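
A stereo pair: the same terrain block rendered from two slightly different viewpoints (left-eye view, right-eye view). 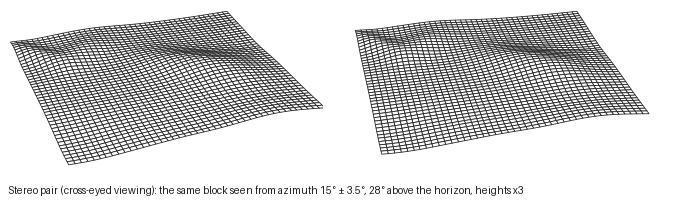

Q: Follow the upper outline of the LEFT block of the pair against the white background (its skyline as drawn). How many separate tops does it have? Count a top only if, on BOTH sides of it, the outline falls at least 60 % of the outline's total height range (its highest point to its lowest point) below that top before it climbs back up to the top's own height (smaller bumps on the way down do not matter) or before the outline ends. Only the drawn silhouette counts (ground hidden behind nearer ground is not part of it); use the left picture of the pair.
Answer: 0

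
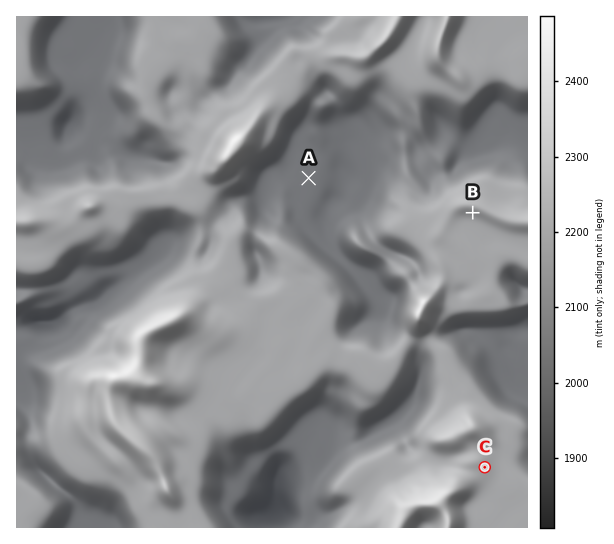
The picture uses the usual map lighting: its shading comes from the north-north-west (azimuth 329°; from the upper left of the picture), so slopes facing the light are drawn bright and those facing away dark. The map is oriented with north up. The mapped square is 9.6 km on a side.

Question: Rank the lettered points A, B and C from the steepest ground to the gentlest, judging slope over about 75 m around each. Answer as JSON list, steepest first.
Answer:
["B", "C", "A"]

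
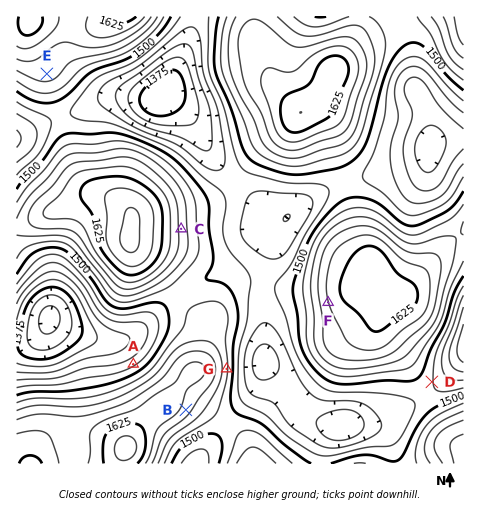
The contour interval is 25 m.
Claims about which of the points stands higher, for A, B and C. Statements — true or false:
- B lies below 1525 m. false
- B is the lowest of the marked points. false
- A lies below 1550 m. true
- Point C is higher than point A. true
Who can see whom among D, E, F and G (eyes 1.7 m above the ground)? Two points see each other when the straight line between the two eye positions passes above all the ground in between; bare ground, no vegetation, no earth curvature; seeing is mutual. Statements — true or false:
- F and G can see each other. true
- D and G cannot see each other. true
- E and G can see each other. false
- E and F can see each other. true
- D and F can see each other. false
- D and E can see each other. false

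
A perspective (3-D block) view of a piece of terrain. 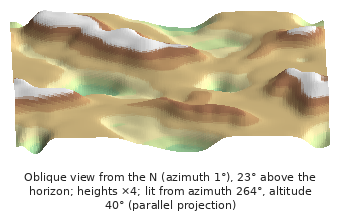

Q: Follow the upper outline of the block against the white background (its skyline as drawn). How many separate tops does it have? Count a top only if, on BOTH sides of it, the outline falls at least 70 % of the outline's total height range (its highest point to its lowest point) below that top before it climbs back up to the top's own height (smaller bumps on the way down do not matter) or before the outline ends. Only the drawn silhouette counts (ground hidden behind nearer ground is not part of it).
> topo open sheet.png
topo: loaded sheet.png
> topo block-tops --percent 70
0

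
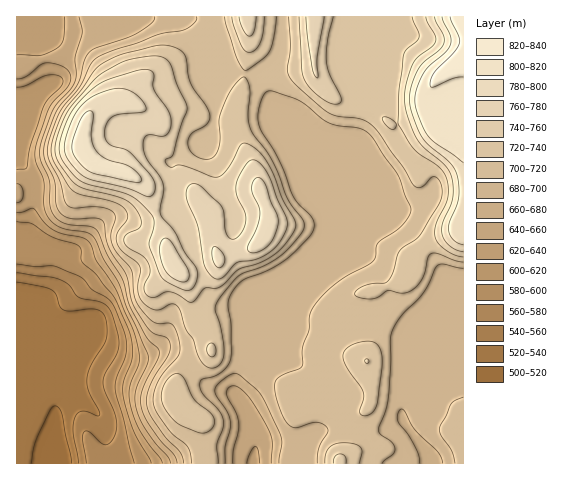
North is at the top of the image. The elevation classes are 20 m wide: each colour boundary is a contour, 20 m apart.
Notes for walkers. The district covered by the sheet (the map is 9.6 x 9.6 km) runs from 505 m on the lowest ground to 835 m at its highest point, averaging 695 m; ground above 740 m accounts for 20.2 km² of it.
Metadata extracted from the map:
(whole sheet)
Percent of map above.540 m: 94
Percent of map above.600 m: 88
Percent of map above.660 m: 80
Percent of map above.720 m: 37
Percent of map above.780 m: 7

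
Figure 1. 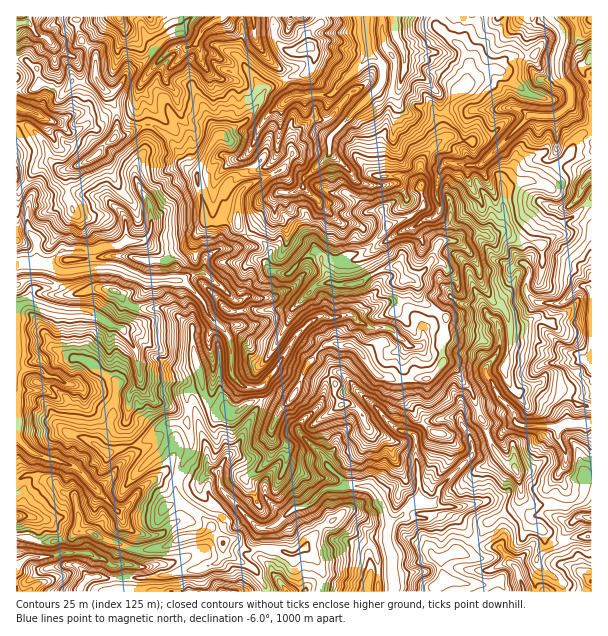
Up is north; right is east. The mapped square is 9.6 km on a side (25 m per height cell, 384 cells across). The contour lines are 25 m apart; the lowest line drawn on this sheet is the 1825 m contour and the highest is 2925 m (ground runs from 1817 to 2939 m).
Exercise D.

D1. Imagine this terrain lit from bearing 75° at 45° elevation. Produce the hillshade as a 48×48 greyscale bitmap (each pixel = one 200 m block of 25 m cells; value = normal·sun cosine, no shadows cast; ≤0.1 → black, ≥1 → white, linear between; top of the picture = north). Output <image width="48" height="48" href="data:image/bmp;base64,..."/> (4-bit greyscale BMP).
<image width="48" height="48" href="data:image/bmp;base64,Qk32BAAAAAAAAHYAAAAoAAAAMAAAADAAAAABAAQAAAAAAIAEAAATCwAAEwsAABAAAAAAAAAAAAAAABEREQAiIiIAMzMzAERERABVVVUAZmZmAHd3dwCIiIgAmZmZAKqqqgC7u7sAzMzMAN3d3QDu7u4A////AKdUSbu6qph4lkSdh4vdyrpEeru73YaL3VaHR7y6mJmKh3jLeJve27plWLzK3Fa93GdljMp2aImZmrzIiazu28lEaru82FnLqVV5hzJYmaqpi8y6qr3u3Mg0mqvMl3irmIiWVWvcmHiqq+64iL3czcZIqqurhom7mKqWWc7HWKmZvu/JVXq8zdl5mZiKl4vduXd2bN20R6qrzuV8x1Wd79qZmYeJiKzLzIh2nup3RpvM3mPKrJV53qi7mHiHV7y7qYh4ztNZhpvM2Bmnqry6u3arhleHV73KmZms3FRXqYrNtEuYvN7Id0XMeGWGR93ZeMvMkheGmpm9pmeJzv5iVkjqSJZFa+3sZ9x0Mjm6iam8qWRX3/oyRnvYNptCne3saVIkV6u5mam7mXIq/6RSN77mF903u+7ZjCI2q7u5eJm5eYQd6ydzK/+ATPot/Ny6qxJqu6rKd4moebgZp1V2nuQWzbNf/Em7mTSKuonLmWV4irtieKdb/iFoi6W/4VzKiVaKuWfNljWJvckwK8qe0QN1e6fvQs3LzUjLhUfOtEVr7sZgB9vMIDeHu637Gt3d3YlkVovOk0R9/iCaALy0A7uqu8/1Xe3O3WU1iszNdVOO/RCpQHtyO8uqnO7Ya93t3ENZq9zLZjKu7CFMoQV5zM24fO7Lqd3bvUWbqs24ZDO/6SInqgOLu7loi+7umu263li8q7p2ZDTf0TMhibVplWWKnP/9e+zN7pq5mXRXh3ndA4VjOXdWNFipvf/onu3L7pl3iHatuJrFS4RCA4ZFZ3eK7t3K3uq8zcqZmJrN2qtVogEkQzaJqnaM7L697rfN7avLqau6eJdWABIkmmaqmZit2u6+7andzKqpq6l1eYVUE1WKd4m7qHncvvvv3Hjdy7qamZmJl2NXhCR7lHy5u4bMnc39y4rcu9tmVpm6dUElVDi7hZy4eLuYau/s3LvN3bhDSKvImDEDhp3bd6vIU23rZ73c3czM3IZFfN7HyTEEqM7rectSRqzM567Lzdzbu7hFrdx61zEFqM7siccUd3y76r7KvdystshGrLidozEYqL3cuzF8uWZM+865nLmt3GZWmZnMZEJKuqrKrIaac4hc/byoi7vN3kZmearbdDR73Km53NuEGKp6/syUe8y8y1aaZJy7lUd5zNiLje5Qi7po25m8R7y6q2iqdmm8pmmGi+2Jnv5jirp3m7vNxau5m5y5h3atuaqGfO23jfymeKqHetzN3ZqYidyEV3fNuqmIq77aeszdh5qGe9zM3tqoZFMVh2fduaqKqqvNqLu8yIhlm7zN2mesUEZnmEjuubmLuanMy6uIzIdmmIq7qIzuYEe5iIze2pe9uHi9p4vZnLiHZYq7q+7ZEFrYdq6t7ae8Vovch73Mq5mVZ4q7vdzVFb3aYp7K3dqpNq3FWb3d2mqmd3m7vM3VJKzTBc7am8ukSd1yic7+2YyFVXvMu73qRcpBO93ZiZrLaMw2qL7u2KtUWKvMzLzaeZUSbe6mmorNtpoo2Ive2KpUarvM3cy2jQ=="/>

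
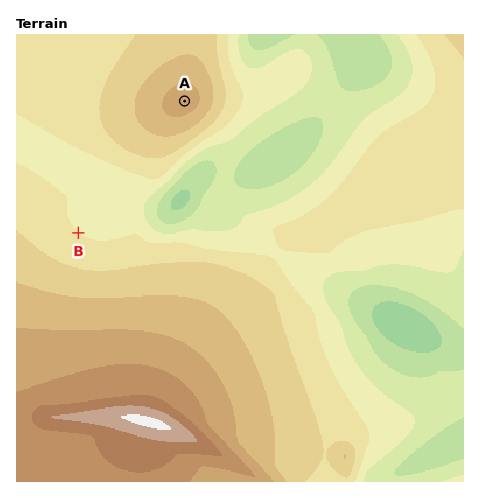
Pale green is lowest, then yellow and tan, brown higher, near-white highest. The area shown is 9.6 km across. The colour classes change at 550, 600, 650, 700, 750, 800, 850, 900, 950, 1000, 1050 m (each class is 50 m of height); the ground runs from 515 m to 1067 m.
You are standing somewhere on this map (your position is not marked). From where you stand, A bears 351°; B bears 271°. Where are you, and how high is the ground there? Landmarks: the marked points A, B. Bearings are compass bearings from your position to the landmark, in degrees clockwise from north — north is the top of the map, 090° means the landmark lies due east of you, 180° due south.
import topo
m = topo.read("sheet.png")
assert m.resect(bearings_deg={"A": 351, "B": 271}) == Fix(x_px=206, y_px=235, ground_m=660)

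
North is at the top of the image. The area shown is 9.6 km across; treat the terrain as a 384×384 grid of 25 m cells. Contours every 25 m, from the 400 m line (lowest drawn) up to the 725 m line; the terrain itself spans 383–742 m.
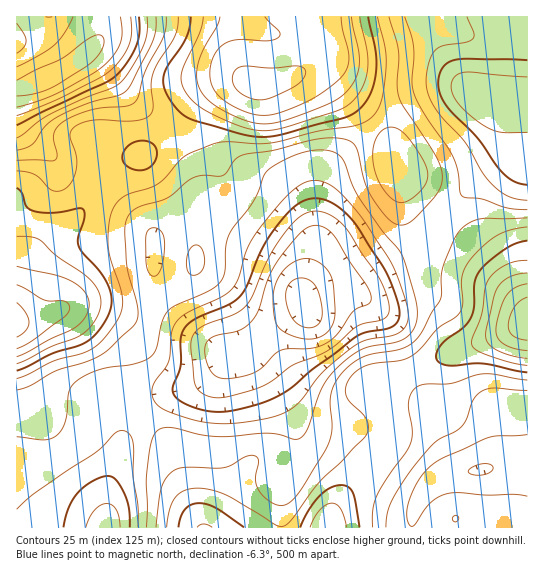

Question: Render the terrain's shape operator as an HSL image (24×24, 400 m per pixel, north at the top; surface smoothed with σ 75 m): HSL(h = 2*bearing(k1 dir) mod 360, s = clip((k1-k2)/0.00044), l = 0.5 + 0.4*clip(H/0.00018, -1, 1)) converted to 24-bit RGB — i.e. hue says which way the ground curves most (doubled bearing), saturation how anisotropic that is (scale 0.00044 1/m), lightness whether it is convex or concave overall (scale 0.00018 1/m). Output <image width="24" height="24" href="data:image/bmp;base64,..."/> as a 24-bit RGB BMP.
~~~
<image width="24" height="24" href="data:image/bmp;base64,Qk32BgAAAAAAADYAAAAoAAAAGAAAABgAAAABABgAAAAAAMAGAAATCwAAEwsAAAAAAAAAAAAAY3tigpBmrItwZEZvCRIqOnZriq95ocqi1OfMla+vcXKUdX2WDhBfSU29+enSxYuHllRmQ01nGz1cdnG21MLSlInEl4jBcY6wlnSHfYplkYJgfVF9Fh9UN5KRbM1zeNiDssaKpVlglGdObWw/ERwlJ21k9eLC53KJvUx1pHBaFE8/F4tjkcKNj222p2y2tXy0m3SGpHyHkHJ0Zmx9IlGAQIqsocmBar08hI9EgU9KtVVTonZcKk5UG1xLscZF2GBix3ub0IibmHxTDSwSJjwJNDsSXl4phX8+g3N0moiCm4mhjoWjN2eGK15vvMWZn7+XapSmaXGonpPD1LbYWVG6NFx7b4NVq5ZptnaBx4KT0Jy6c0ivZJFeQXZPRW0/c4VJin6Lk56OgpSZiYKgcFGXMH2AdNyWrtXPeI7JcXzCeHevvIOyyFbEa0CJh3BbkptQjm5PubmFuJOgh0a5sJq7dHi3Ymuuh5SncZFoi6KEfZGGZm+Ihk+XdcCLLt5UTI0/UGhHXk5Zfl5fhF9kl1iOlzu0xGWXs3FWh6lVg8Blinlic1N3pqN9bWaGYl5/jolfLnkPSXsvgIBAS082WGRIv8xvgI8sOV8cKGstN1hSXndmhWGBh2ODPDqXuobf89jx2tbkrZO5hE9xc0pEpZ48XFEyQy0cXDwOTKIoEiwOUlocP20nK4dWrKRpw7GLcs2dNYeKLT1CRlcyQVc9aqJrKqvJL3fe7dvw7tzv2a7y0Wj424Xf0Iqwnix4bSI5pX1M3srqW0TEXLKXYc2FIo9+Uot+yuCug61XKhkjNSslVYE9LI5YT96BKqOoGSk6m7VL1NmsllDJ8hT26Kze3Lfx1HP/7MX63tzvz8bwzJz+5NrxuM7UM4CuNqm+0aaJnhwhNiAeM1stQq0yJbxKIq4vFBcfIhoRV70BbpsSKQoMSSYKrd1TZUuEeyOf6sTk7N3ujm62hUy96uDr593uf4TXLGW5vTTJ82rBxX7Fd7GpYtJ0KMxbMldIGw4lP3JRldtTOSIVJwwZk95Efc89NCEnMkxJisyC0N7KmVKCb5KmqcepwpGhtnCVQTJqOyZm1Xq04sXZw8ncwLfReJZYFhQfExcoPZpcrqBOQhc5PmN8tOulaJ+GP02YX73Pk9q2kc2fg35deaVRjYxAl103rWdHUz9pIiZTo2yb5ODKrJCYwHWBv2d9JSdvKV+fT4acf0ZudTRzYstxhd2CY4SWUY6WRKt6eq5irLhJqIGcsHBsilpJlo9Rn6dqU0ZrLCtTUZ5p08aUr1hkq19ewXNuS1p7IklTPTVLWzNWkV50r+CHP9EyQnt4bY6UX6J7Ua+JmpnDWY1Km2+t0X7Bu5KIoHhTRCsyN1A8Pp1Lm59asmNmo36Fw4eTpWWJKSRDJiY4QUVdcqZ21eOtlcljHGVEOJd2hLSZUs+mWcO6cracNHd4qT+R4IOAuU19mU2FWKBoPJRgUmpao49wi6GGtIGsy3m9YTC1L0eyPWjFlLi5zNWu0sKsUqyIGX9dOrY5SahCN0gl1qjdcTSYTyNV3bCOumi3xInEs8KyVHKKSmVkeq5mhZNjd2RPpl5ibE2pRluuN0eVsJKmyNa3xtfGucfWP12vWbx4cUdnViw3sSdPjgw/azo3stWJdGqosarH07rQpE+6cmmUloRLWCIQTT4GOUYGHCoMKTweJFBBb7+U1+PNsNe0inuoe2Onfa6tWCxzclaioTfe3K/71tb1z9nndYzAiJW5x1mXvT6BmT5VbBInoiEvzaqGqrluNXo7HlsoDYksBKtEndiBs8KQZ2WLh7e7dE2tZDuYbKCvHK+6dp3k6tb19db0xYnXkid3nBovrDZCqSRvxFC/yNrn3OHv3tLxuqflhZzUc9OrD69oHso7lLFpXZ9pTHpNQRotZEYwcWwsEDMACjMAI0cMx3NQ6BSR0AKk1YCkq4O+lWvS0dzpxt/lqKfMwJvSxqnXsZrLu8u0WcapNJdydo1Jgoc4IxARMhUUcWQ0fm5AQ3wuBi8EADMADS0GVic+sD/G69XivpfVln7FzdTIp765hJK3oYjCyZbNyZLE5urdibXERUuOjWl8jjVRQBgyamhHbZBeh4totq7rpZLgQaWSBywaDSYZKjsjzshLrl9WpHeU0NSxsKqJfllRcGBIllBOxraI4u3QfXOtV0OjiE+ntCq5kmjNmbngkKHekpnbam2epE280Iu1P1mUDRsyLFBEmbs1goxCgZhJz8hHnGw6gFREendTeHtXwt+BveSCVVl6TkZ1YzuAgU+mm8HBcKS1ZnCgeZWm"/>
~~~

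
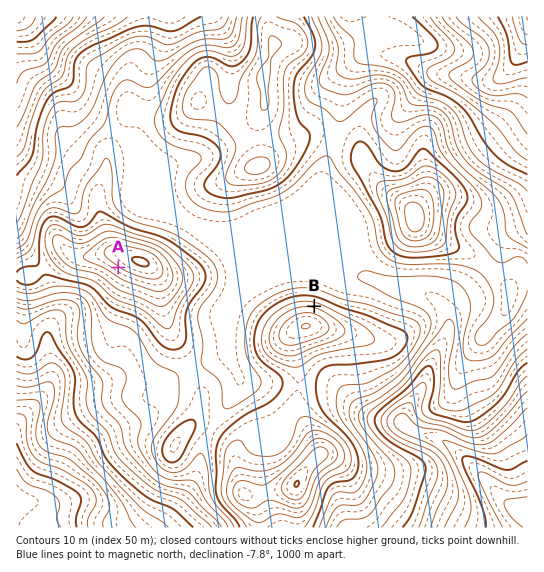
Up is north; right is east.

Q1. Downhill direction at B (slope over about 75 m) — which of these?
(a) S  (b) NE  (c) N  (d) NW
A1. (c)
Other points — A SW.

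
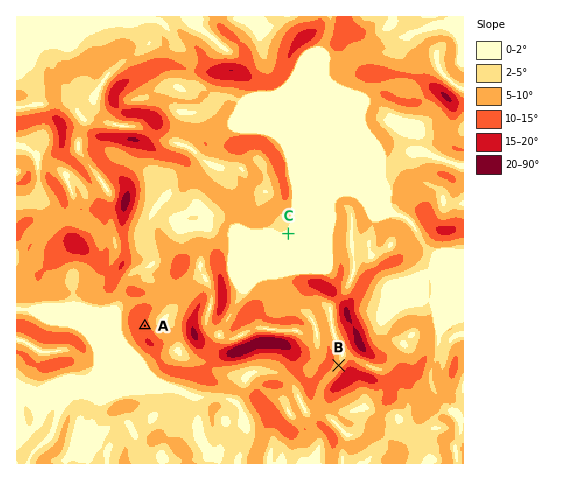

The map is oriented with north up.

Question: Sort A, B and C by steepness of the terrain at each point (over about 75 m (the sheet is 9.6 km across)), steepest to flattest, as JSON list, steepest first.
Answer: ["A", "B", "C"]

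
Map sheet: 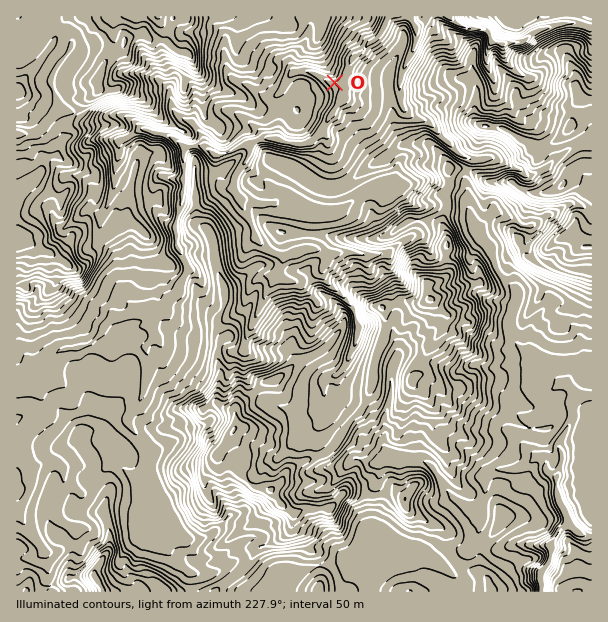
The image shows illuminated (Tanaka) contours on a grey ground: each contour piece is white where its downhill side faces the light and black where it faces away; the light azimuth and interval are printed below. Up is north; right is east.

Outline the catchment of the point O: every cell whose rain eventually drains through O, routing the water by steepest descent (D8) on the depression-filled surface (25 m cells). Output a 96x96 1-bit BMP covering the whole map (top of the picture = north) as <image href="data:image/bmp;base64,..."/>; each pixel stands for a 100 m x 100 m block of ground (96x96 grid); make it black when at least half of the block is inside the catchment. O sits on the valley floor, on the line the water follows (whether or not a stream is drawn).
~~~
<image width="96" height="96" href="data:image/bmp;base64,Qk2+BAAAAAAAAD4AAAAoAAAAYAAAAGAAAAABAAEAAAAAAIAEAAATCwAAEwsAAAIAAAAAAAAA////AAAAAAAAAAAAAAAAAAAAAAAAAAAAAAAAAAAAAAAAAAAAAAAAAAAAAAAAAAAAAAAAAAAAAAAAAAAAAAAAAAAAAAAAAAAAAAAAAAAAAAAAAAAAAAAAAAAAAAAAAAAAAAAAAAAAAAAAAAAAAAAAAAAAAAAAAAAAAAAAAAAAAAAAAAAAAAAAAAAAAAAAAAAAAAAAAAAAAAAAAAAAAAAAAAAAAAAAAAAAAAAAAAAAAAAAAAAAAAAAAAAAAAAAAAAAAAAAAAAAAAAAAAAAAAAAAAAAAAAAAAAAAAAAAAAAAAAAAAAAAAAAAAAAAAAAAAAAAAAAAAAAAAAAAAAAAAAAAAAAAAAAAAAAAAAAAAAAAAAAAAAAAAAAAAAAAAAAAAAAAAAAAAAAAAAAAAAAAAAAAAAAAAAAAAAAAAAAAAAAAAAAAAAAAAAAAAAAAAAAAAAAAAAAAAAAAAAAAAAAAAAAAAAAAAAAAAAAAAAAAAAAAAAAAAAAAAAAAAAAAAAAAAAAAAAAAAAAAAAAAAAAAAAAAAAAAAAAAAAAAAAAAAAAAAAAAAAAAAAAAAAAAAAAAAAAAAAAAAAAAAAAAAAAAAAAAAAAAAAAAAAAAAAAAAAAAAAAAAAAAAAAAAAAAAAAAAAAAAAAAAAAAAAAAAAAAAAAAAAAAAAAAAAAAAAAAAAAAAAAAAAAAAAAAAAAAAAAAAAAAAAAAAAAAAAAAAAAAAAAAAAAAAAAAAAAAAAAAAAAAAAAAAAAAAAAAAAAAAAAAAAAAAAAAAAAAAAAAAAAAAAAAAAAAAAAAAAAAAAAAAAAAAAAAAAAAAAAAAAAAAAAAAAAAAAAAAAAAAAAAAAAAAAAAAAAAAAAAAAAAAAAAAAAAAAAAAAAAAAAAAAAAAAAAAAAAAAAAAAAAAAAAAAAAAAAAAAAAAAAAAAAAAAAAAAAAAAAAAAAAAAAAAAAAAAAAAAAAAAAAAAAAAAAAAAAAAAAAAAAAAAAAAAAAAAAAAAAAAAAAAAAAAAAAAAAAAAAAAAAAAAAAAAAAAAAAAAAAAAAAAAAAAAAAAAAAAAAAAAAAAAAAAAAAAAAAAAAAAAAAAAAAAAAAAAAAAAAAAAAAAAAAAAAAAAAAAAAAAAAAAAAAAAAAAAAAAAAAAAAAAAAAAAAAAAAAAAAAAAAAAAAAAAAAAAAAAAAAAAAAAAAAAAAAAAAAAAAAAAAAAAAAAAAAAAAAAAAAAAAAAAAAAAAAAAAAAAAAAAAAAAAAAAAAAAAAAAAAAAAAAAAAAAAAAAAAAAAAAAAAAAAAAAAAAAAAAAAAAAAAAAAAAAAAf8AAAAAAAAAAAAAA/+AAAAAAAAAAAAAH//gAAAAAAAAAAAAf//wAAAAAAAAAAAA///4AAAAAAAAAAAB///wAAAAAAAAAAAD///wAAAAAAAAAAAH///gAAAAAAAAAAAH///gAAAAAAAAAAA////AAAAAAAAAAAB////AAAAAAAAAAAB////AAAAAAAAAAAA////gAAAAAAAAAAA////gAAAAAAAAAAA////gAAAAAAA="/>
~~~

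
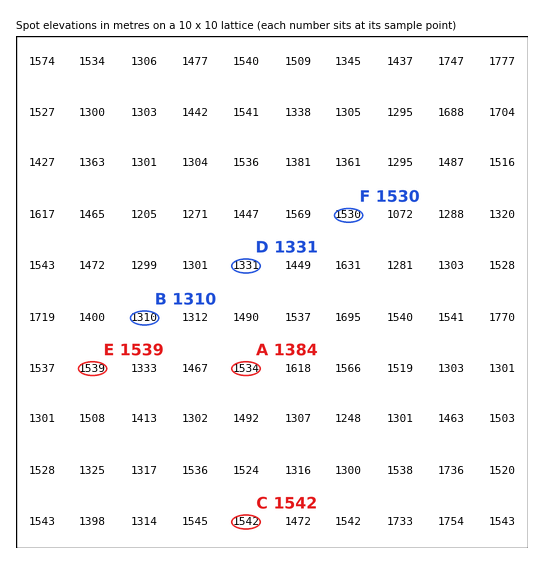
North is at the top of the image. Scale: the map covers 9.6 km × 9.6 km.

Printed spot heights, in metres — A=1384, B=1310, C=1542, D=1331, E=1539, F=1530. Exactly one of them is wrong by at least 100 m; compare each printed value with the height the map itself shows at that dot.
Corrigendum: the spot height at A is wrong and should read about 1534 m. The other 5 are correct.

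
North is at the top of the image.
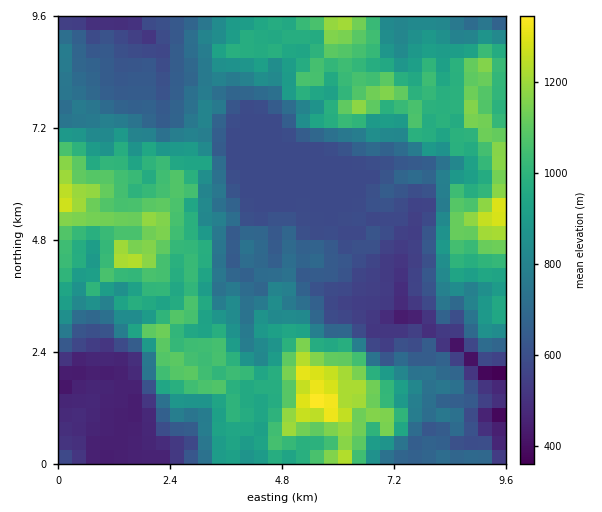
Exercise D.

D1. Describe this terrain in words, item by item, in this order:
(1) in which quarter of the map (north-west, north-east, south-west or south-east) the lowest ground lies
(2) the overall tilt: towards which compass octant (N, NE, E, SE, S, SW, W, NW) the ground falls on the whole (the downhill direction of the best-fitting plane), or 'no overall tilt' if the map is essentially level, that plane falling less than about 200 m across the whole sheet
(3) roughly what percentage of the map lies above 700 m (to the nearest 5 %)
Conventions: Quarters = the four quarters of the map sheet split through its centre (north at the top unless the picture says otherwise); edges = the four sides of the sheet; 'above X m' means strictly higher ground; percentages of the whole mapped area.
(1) Look to the south-east quarter for the lowest ground.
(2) On the whole the map has no overall tilt.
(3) About 60 % of the map lies above 700 m.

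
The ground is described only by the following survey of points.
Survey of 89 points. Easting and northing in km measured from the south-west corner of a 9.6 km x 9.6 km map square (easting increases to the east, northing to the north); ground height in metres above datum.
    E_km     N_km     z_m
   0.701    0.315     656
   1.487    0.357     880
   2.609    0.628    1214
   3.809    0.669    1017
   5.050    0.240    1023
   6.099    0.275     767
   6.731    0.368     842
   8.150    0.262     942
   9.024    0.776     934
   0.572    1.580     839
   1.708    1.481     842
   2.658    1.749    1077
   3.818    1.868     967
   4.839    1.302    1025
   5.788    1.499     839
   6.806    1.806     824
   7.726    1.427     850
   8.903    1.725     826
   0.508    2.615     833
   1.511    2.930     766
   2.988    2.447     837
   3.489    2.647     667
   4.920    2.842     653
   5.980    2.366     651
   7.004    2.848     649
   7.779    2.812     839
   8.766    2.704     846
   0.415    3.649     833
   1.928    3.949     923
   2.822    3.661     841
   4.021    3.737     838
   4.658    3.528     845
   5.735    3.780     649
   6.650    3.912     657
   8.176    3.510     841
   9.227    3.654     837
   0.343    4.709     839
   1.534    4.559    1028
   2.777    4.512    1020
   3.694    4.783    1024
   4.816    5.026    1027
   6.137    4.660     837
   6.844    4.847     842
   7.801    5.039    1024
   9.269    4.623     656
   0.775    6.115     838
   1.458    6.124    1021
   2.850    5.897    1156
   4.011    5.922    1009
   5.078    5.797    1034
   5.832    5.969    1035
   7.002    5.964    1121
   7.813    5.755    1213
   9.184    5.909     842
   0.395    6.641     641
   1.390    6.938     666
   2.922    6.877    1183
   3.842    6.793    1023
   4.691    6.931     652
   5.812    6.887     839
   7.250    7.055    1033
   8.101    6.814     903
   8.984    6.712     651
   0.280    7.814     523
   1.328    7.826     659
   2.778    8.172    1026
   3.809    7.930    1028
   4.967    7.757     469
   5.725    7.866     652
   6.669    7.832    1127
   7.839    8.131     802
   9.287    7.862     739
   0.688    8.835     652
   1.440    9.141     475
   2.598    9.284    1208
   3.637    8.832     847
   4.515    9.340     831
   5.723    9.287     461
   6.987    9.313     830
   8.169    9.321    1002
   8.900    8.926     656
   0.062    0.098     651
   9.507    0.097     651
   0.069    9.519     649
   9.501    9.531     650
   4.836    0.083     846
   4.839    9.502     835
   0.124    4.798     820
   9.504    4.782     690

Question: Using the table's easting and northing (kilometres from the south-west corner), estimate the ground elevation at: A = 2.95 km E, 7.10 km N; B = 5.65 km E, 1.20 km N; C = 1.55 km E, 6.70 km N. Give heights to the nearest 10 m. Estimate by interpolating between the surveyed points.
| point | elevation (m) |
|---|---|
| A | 1160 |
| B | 840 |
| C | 840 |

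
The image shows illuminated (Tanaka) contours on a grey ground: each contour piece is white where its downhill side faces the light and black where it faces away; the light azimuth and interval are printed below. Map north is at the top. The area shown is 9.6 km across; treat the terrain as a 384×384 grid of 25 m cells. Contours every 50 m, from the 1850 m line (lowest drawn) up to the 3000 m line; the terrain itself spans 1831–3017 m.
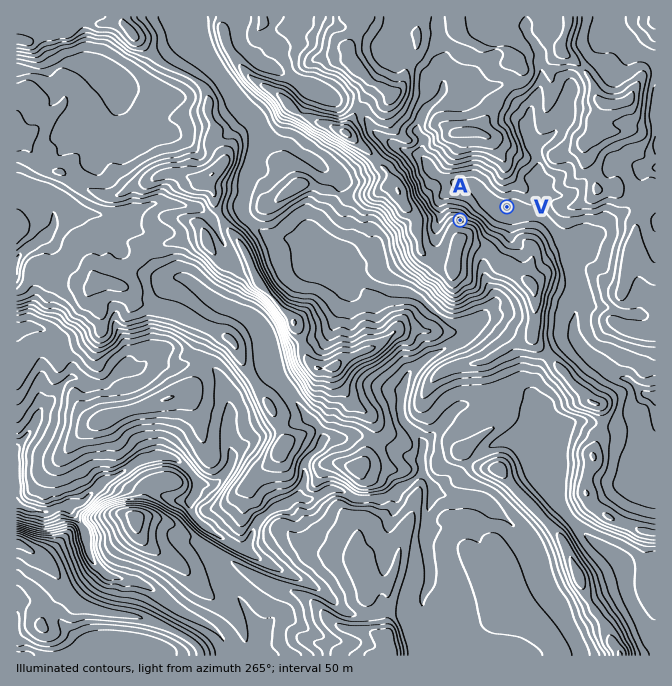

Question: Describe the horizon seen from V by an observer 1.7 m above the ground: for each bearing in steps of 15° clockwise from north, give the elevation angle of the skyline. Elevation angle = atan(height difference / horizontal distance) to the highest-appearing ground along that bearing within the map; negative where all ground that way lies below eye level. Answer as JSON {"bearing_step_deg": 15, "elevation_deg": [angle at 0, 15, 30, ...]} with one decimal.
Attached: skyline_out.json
{"bearing_step_deg": 15, "elevation_deg": [22.3, 16.5, 13.9, 11.8, 9.9, 8.9, 7.1, 5.8, 5.4, 11.0, 16.2, 14.2, 16.5, 19.0, 20.9, 23.6, 25.6, 20.8, 16.2, 13.8, 8.2, 13.0, 17.1, 19.5]}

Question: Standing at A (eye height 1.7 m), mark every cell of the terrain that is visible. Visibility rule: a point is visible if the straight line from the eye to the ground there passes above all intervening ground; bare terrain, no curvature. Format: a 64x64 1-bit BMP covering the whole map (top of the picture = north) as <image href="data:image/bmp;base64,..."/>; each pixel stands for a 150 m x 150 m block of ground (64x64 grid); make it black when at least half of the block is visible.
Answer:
<image width="64" height="64" href="data:image/bmp;base64,Qk0+AgAAAAAAAD4AAAAoAAAAQAAAAEAAAAABAAEAAAAAAAACAAATCwAAEwsAAAIAAAAAAAAA////AAAAAAAAAAAAAAAAAAAAAAAAAAAAAAAAAAAAAAAAAAAAAAAAAAAAAAAAAAAAAAAAAAAAAAAAAAAAAAAAAAAAAAAAAAAAAAAAAAAAAAAAAAAAAAAAAAAAAAAAAAAAAAAAAAAAAAAAAAAAAAAAAAAAAAAAAAAAAAAAAAAAAAAAAAAAAAAAAAAAAAAAAAAAAAAAAAAAAAAAAAAAAAAAAAAAAAAAAAAAAAAAAAAAAAAAAAAAAAAAAAAAAAAAAAAAAAAAAAAAAAAAAAAAAAAAAAAAAAAAAAAAAAAAAAAAAAAAAAAAAAAAAAAAAAAAAAAAAAAAAAAAAAAAAAAAAAAAAAAAAAAAAAAAAAAAAAAAAAAAAAAAAAAAAAAAAAAAAAAAAAAAAAAAAAAAAAAAAAAACAAAAAAAAAAIAAAAAAAAAAkAAAAAAAAAGAAAAAAAAAA8AAAAAAAAMHwAAAAAAAAz/AAAAAAADP/8AAAAAAAD/94AAAAAAAf/zwAAAAACB+fAAAAAAAIPx8AAAAAAAz/PwAAAAAAD/4+AAAAAAAP/j4AAAAAAJ78HgAAAAAB/wAPAAAAAAD8AAcAAAAAALwAB8AAAAAAHAADgAAAAAAMAAMAAAAAAAQAAwAAAAABBAACAAAAAAAEAAQAAAAAAAIACAAAAAAAAAAAAAAAAAAAAAAAAAAAAAAAAAQ=="/>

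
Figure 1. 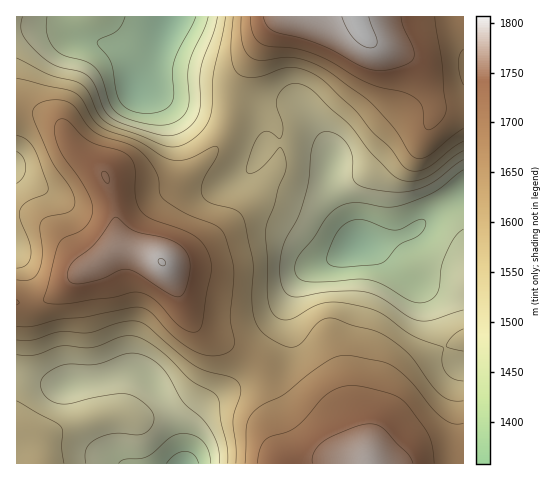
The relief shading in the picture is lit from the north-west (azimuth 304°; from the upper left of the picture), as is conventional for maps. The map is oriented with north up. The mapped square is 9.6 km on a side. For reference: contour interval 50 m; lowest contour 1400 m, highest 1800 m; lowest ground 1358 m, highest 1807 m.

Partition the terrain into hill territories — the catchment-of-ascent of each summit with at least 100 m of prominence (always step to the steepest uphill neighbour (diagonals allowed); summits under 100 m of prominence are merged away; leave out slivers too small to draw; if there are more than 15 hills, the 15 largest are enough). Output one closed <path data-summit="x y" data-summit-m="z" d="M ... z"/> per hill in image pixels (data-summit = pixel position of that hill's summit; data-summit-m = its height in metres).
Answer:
<path data-summit="162 263" data-summit-m="1801" d="M57 26l-41 1 0 345 41 14 39-5 33-9 16 3 11 11 14 25 11 34 2 19 3-8 3-26 4-12 14-15 29-19 28-33 13-21 10-29 14-24 10-9 30-13 17-11-27-51-1-24 2-11-2-8-19-34-7-9-4-2-14 0-10 3-9 0-17-8-22-6-57 1-18-4-16-1-4-24-14-16-16-7-27-6-9-7z"/><path data-summit="357 17" data-summit-m="1807" d="M463 16l-446 0-1 10 41 0 10 4 9 7 40 11 17 18 4 24 16 1 18 4 57-1 22 6 17 8 9 0 10-3 14 0 4 2 7 9 19 34 2 8-2 11 1 24 26 50 18 6 28 27 19 14 9 16 7 26 11 23 7 9 7 2z"/><path data-summit="368 463" data-summit-m="1792" d="M364 245l-10 1-13 9-30 13-10 9-14 24-10 29-13 21-28 33-29 19-14 15-4 12-4 34 279-1 0-96-8-3-7-9-11-23-7-26-9-16-19-14-24-23z"/>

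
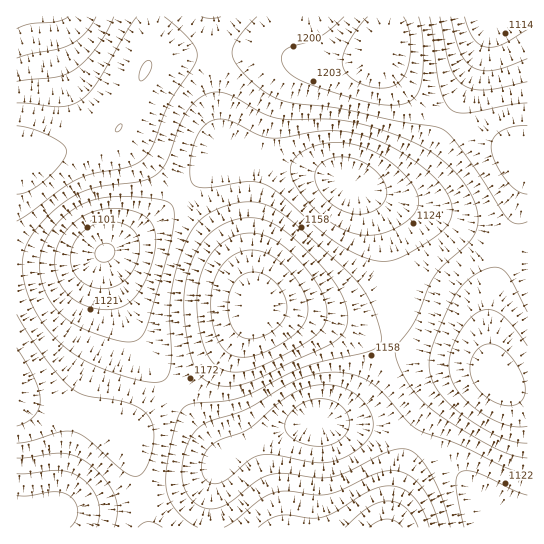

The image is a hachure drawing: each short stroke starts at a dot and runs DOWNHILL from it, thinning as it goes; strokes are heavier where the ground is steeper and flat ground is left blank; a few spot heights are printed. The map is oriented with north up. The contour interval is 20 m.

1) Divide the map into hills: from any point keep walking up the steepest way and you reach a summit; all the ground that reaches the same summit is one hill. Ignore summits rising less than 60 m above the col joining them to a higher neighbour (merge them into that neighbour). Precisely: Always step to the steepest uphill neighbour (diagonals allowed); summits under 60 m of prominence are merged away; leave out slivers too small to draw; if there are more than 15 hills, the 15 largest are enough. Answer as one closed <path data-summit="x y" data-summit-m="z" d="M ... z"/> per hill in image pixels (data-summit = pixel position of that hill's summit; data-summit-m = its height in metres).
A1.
<path data-summit="382 49" data-summit-m="1240" d="M527 16l-510 0-1 499 10 1 25-4-3 7 1 9 162-1 1-42 11-28-64-84-22-32-21-47-8-24-3-17 52-36 29-25 37-39 7 0 67 14 48 14 13 8 10 10 13 24 11 40 5 40-1 16-5 22-14 30-18 27-22 18-16 6 54 6 34 9 18 10 20 14 24 25 20 31 36 0z"/><path data-summit="257 307" data-summit-m="1254" d="M230 153l-7 0-37 39-29 25-52 36 3 17 8 24 21 47 22 32 64 86 15-10 36-16 24-8 33-6 20-14 14-15 18-29 10-30 4-26-5-42-11-40-9-18-14-16-13-8-32-10z"/><path data-summit="387 527" data-summit-m="1227" d="M321 421l-23 4-24 8-36 16-15 10-7 11-4 15-1 42 280 0-2-13-18-28-24-25-20-14-18-10-27-8z"/>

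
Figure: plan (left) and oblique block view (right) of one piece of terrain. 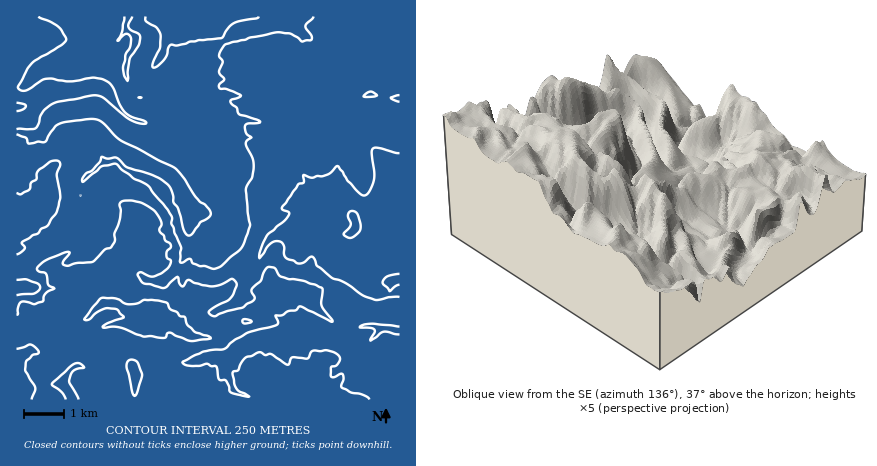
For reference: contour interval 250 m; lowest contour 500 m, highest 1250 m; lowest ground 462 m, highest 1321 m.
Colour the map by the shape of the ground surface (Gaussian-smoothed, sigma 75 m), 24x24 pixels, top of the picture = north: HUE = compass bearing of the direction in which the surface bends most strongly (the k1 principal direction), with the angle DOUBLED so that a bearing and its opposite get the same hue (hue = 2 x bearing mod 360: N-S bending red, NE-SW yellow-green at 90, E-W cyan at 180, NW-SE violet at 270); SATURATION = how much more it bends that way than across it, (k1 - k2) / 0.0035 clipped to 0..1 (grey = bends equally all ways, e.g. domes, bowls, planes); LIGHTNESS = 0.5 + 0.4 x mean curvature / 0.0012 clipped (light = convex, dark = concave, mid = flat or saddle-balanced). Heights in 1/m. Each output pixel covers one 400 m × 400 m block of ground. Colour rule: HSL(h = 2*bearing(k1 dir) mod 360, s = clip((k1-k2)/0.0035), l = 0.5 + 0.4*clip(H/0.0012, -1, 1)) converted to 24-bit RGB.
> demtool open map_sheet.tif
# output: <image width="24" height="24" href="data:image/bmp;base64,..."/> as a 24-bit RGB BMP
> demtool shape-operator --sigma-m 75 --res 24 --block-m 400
<image width="24" height="24" href="data:image/bmp;base64,Qk32BgAAAAAAADYAAAAoAAAAGAAAABgAAAABABgAAAAAAMAGAAATCwAAEwsAAAAAAAAAAAAAvnSGWVqCimyFgMJ9f1WEbG1/XluCsat1bopZPZxkuXrA3ZqMMJOmmCKChUotTp9Cd3RfcllUhsNrTISiXb5+b4W8hVivr3urg4taZ32DZYycuVRoYa6nXXWoakqFrtOWhqi+Z2vHUdrEqIXMwS3cWR668djgg2q3hq/IeVjJvtiyRWV3uZx0WH1xTGlcopBalXahcniaXpG2YsJVUJpXgE9lT6Kl0dGPbGk7PxYRcXUJHysIcVIHBi0g1dyhq53HUEald9PUv051s4nGWbyfmF+daUGElqpybMWQU3LDcikcx46hnz+ScIpcdW5Vp2U6ejlFRqWy0HGGk4jjx9T0HXwjBzECZGkRTUccPG4ziMJojH8dzU2Pr5BSMzmNu8/e5xaKogspZb5VfpQiMKk3unjGZW64gom4mZu/a222rOjTV5q+mk7F/6D46b/1Ye3rMNaZJVMnlUQf0uCMA3VMmY0LP1gEhoAAER3+eIvW2YPRc6fO4HPaT6mDZZhxcImllomvh7eszYR2NyYQDi0GEcRd4ZnD5jleqChUNUJzXtJPYNmgdCCI0+H10Nb2X1TKaq4AAUIn6twyYCkePXlPhN6cj3rGT6bBrMrQ3XDXeCrD29D7583+CPWkBQsu8qywnsTdcXXp2e/yOzChtOblR2OeWScts647wXPjXABHkuy6qazihJTOmnJFWmsteHcYTT4EAT0APuxMcXtOOCtA/8S9ADEz69WgZM2fa2S3sltzmlPDhDkwazxKS1uQr7TlADMGvr/q0HFvNG80e2VLwG+t0Z/ATD6R09q5duXGEG9Sd0g/KVdM5Xa4/3rEAMB7zLVoNilCyaNKVCw0gHFreWB6k9moPnNUrNxNAjEKOoEn5n2WTVSIVHKAwkxElk6httalqNucCAg9kkExrVaoHlI1/9TMADMt3nNjPFxauaBWm0qWiXhST7NTVKZBckU91oy6tG1WD1Y7ks1DPYhURzJkyYqgv4J1odN6aKI8uwCQJY1RNm8qj3pQIaIf/2RwJlwbh2tIeoFORF+TzHjLo+mkSS1kqIGLl3q47cfWaJ6oDEhEwE6ah1OSQopm8Orb2+jsYhSAmNtLt5HGZK7KQS+9eC6oyux5cVjJaWqua4ioR3ixg7C+3rl2XTRjrZdfelqY0JeX2Li1ITFrSVVzkrG9mtvWmcSCnFRFMAYtrtulbZibs2yaPBtRR12g69bFWYNURHNMgYhSe4NDaXkflCoAJHmbfcihWT5ys7Bv28CRMitQTIeNb5xRd4s+e2w1TBETPLZcjMaNd4FqbCNpgLCsOIyq2JhyuZOlbGSSeD1KW5pLd0aW7PbVEGmMr5FxPT6ZhK+46KqwS1eAS4N3SopJiSQrsD0jxPT7pMrsmmiPjU2JYUuIfaR9LSFK6uW3fpljczKDvZrDfYaqQniGu9mPVCqUgJxtIqaQX3ST1klgxZ57TF92ij12q/j5zfT3dyMqS0AYpX1bczl7ibGoek6qaTPBpeWsvl6gVaF2XJRrrnugVHeY5eavKQogtG4ddD8QCzIWh5q99dbnZUCgtPnddCoXLhAFpIwkh862WIaPVnaNe4trQzBY4/JbKeaPTG+a2nx4PnhYUIxeb5Orl2qZelbdz/f8fLZtL5BdClQUaIop52qroAwqrgRQ0O37vLvtl1yRglx4ZGSHfGBoYiVBZd0CgWEVi0dIkcODpo3KV5e1lJQ/NWlCTKFlgT0Y5tD77ZbiNkBzWWsjJy4NeVEhuP3OKhgXaGIqtmeQj4WnYkx/aSRAdtrOd7zMkWiofLSkb6CuqHR2ikt9v4/Z60HhJ4YSjHf7FTQMzn2NzMLwyr703dP40/b4fDaXrxV9c6lCMmsojllAkzJ8hafTN7mhn65pZnxsgLd8VmSRimGYfJG3hq5FLap0iXvyN6Qvb8JDFUoTZWInQ1EncYYtiGYoYRJaYFiv79PZZ6eONlRuWly0f1awmHSfnmx3g6mPkqB0RWCEnLRaSIeFwX/BuIPFm1GIgIxi156+V22ZV4hxjmB7Zr6MTrysyzzHJ1hvzp+a0o5/EhAjQas7YaVsb52fiLbApnu5x5ufJFuA1KWecVNLR2xAcYpOcFubv4Srq4CYp5G6gIG4gqGze5mLoUtQJbxZCwkqfmg542dmkKDKVJhrP5FESoNTX35WUKWYo8WWpTuoWiAsz8OJbIaSZodrWXdjmKhrcpZSmIxQkIFRimxUeVWKyH6RQS2nux3gm3zfpOKzo3O0l5PFlaDGT3mqTaOBSpZIi4JFhEaGPU3C0NaVZGKUh2yTgGuMm6R2"/>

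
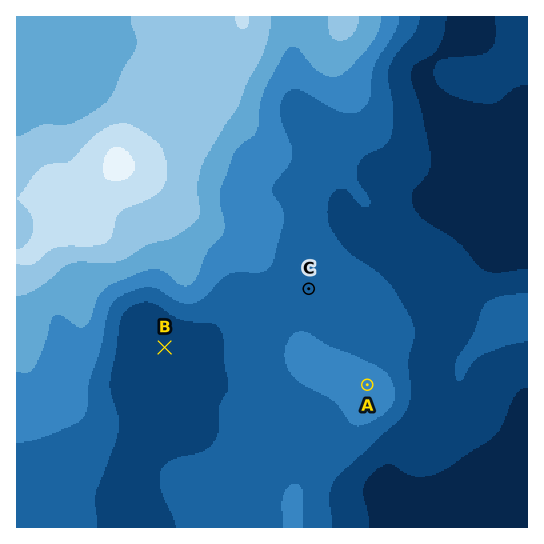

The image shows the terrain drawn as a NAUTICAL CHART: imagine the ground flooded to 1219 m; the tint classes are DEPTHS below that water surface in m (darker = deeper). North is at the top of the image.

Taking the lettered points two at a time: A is above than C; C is above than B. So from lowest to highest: B C A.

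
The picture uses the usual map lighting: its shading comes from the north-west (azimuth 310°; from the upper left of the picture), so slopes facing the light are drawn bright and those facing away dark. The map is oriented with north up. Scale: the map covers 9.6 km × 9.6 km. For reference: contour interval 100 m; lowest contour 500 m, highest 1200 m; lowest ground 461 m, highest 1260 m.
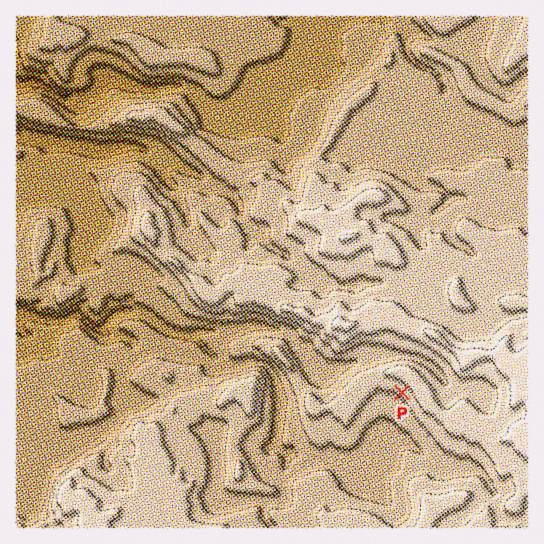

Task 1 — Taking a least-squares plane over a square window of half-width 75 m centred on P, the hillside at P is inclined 21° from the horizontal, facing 223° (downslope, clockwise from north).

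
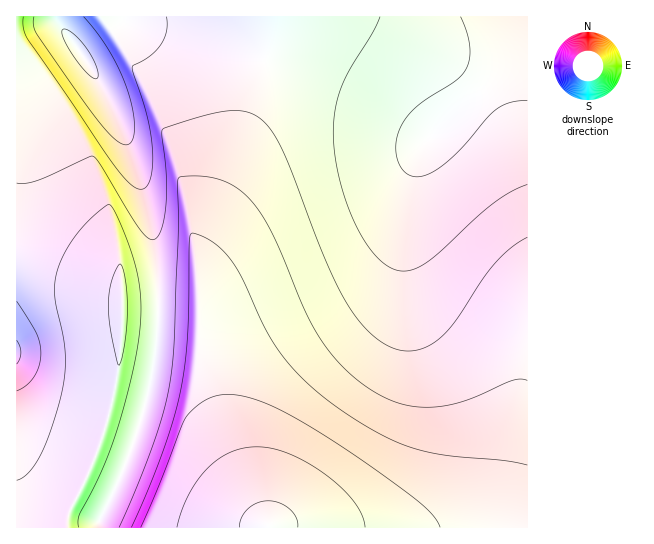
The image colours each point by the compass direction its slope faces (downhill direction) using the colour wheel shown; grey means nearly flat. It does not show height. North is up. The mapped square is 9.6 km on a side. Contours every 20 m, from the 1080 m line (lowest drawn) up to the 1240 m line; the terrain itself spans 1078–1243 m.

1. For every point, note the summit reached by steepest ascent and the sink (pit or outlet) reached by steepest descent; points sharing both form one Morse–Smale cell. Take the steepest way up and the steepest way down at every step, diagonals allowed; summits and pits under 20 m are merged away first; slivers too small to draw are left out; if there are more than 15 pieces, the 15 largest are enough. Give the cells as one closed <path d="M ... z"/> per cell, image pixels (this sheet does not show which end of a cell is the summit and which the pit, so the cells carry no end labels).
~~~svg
<path d="M527 16l-254 1-5 32-13 48-27 76-32 76 4 69-1 25 4 27 37 101 20 43 10 14 258-1z"/><path d="M273 16l-257 1 1 50 20-2 28-18 9-3 17 23 25 47 19 47 13 48 7 36 4 69-7 63-21 74-22 51-10 19 0 7 170-1-9-13-20-43-37-101-4-27 1-25-4-69 39-94 22-66 14-52z"/><path d="M74 44l-9 3-28 18-21 2 0 192 21 4 26 9 58 15 0 55-8 55-17 58-29 64 0 9 31 0 1-7 10-19 18-40 17-52 11-49 4-68-7-64-17-68-14-35-17-36z"/><path d="M25 260l-9 1 0 266 50 1 3-18 16-29 11-26 17-58 8-55 0-55z"/>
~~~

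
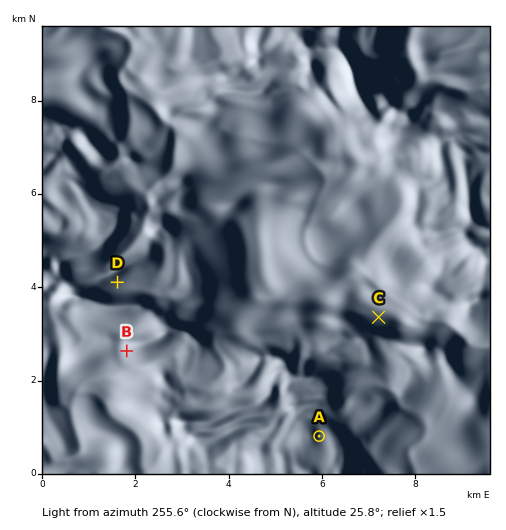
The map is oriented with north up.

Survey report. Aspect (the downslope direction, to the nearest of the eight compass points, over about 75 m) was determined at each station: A E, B SW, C N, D SE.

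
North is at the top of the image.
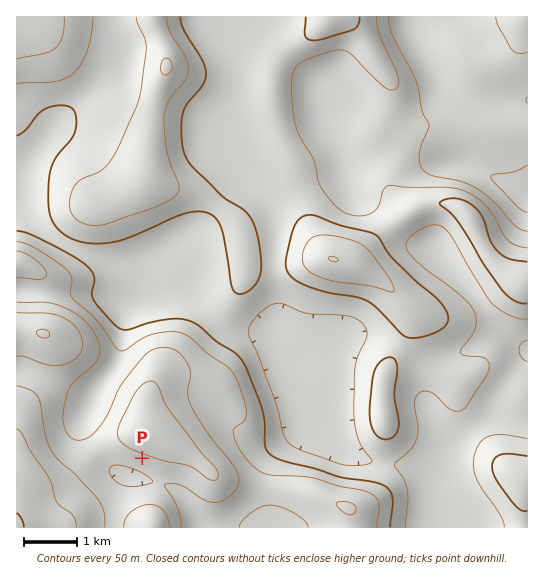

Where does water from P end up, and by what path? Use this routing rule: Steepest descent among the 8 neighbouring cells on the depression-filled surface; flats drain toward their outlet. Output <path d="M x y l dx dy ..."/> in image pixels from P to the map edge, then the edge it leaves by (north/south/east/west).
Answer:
<path d="M142 458l0 11-1 2 12 12 8 0 12 6 18 18 7 11 9 9"/>
exit: south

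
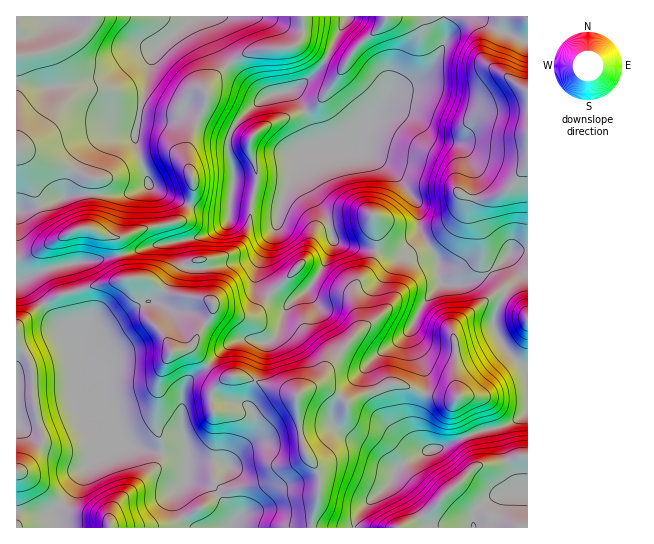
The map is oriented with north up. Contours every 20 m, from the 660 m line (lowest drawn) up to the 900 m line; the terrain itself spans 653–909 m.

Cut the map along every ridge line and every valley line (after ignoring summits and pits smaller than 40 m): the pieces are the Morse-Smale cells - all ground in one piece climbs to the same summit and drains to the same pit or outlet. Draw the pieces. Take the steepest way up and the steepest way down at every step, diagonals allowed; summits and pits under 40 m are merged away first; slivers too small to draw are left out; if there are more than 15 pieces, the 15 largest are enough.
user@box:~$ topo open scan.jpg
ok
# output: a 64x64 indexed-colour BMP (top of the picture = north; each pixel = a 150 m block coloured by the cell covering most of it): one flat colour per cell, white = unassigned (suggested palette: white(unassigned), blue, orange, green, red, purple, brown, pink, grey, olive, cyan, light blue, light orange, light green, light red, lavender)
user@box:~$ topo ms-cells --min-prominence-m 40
<image width="64" height="64" href="data:image/bmp;base64,Qk12CAAAAAAAAHYAAAAoAAAAQAAAAEAAAAABAAQAAAAAAAAIAAATCwAAEwsAABAAAAAAAAAA////ALR3HwAOf/8ALKAsACgn1gC9Z5QAS1aMAMJ34wB/f38AIr28AM++FwDox64AeLv/AIrfmACWmP8A1bDFAFVVV3d3d3d3d3d3d3dxEREREREREWZmZmZmZmZmZmZmVVVXd3d3d3d3d3d3d3ERERERERERFmZmZmZmZmZmZmZVVVd3d3d3d3d3d3d3EREREREREREWZmZmZmZmZmZmZlVVVXd3d3d3d3d3d3cRERERERERERFmZmZmZmZmZmZmVVVVV3d3d3d3d3d3cRERERERERERERFmZmZmZmZmZmZVVVVVd3d3d3d3d3ERERERERERERERERZmZmZmZmZmZlVVVVV3d3d3d3dxERERERERERERERERFmZmZmZmZmZmVVVVVVd3d3d3d3ERERERERERERERERERZmZmZmZmZmZVVVVVVXd3d3d3cREREREREREREREREREWZmZmZmZmZlVVVVVVV3d3cREREREREREREREREREREREWZmZmZmZmVVVVVVVVVxERERERERERERERERERERERERERZmZmZmZVVVVVVVVRERERERERERERERERERERERERERERZmZmZlVVVVVVVREREREREREREREREREREREREREREREREWZmVVVVVVVVEREREREREREREREREREREREREREREREREWZVVVVVVVEREREREREREREREREREREREREREREREREREVVVVVURERERERERERERERERERERERERERERERERERERVVVVVRERERERERERERERERERERERERERERERERERERFVVVVREREREREREREREREREREREREREREREREREREREVVVVVERERERERERERERERERERERERERERERERERERERVVVVVRERERERERERERERERERERERERERERERERERERFVVVVVERERERERERERERERERERERERERERERERERERG1VVVVURERERERERERERERERERERERERERERERERERG7VVVVURERERERERERERERERERERERERERERERERERG7tVVVUREREREREREREREREREREREREREREREREREREbu1VVVREREREREREREREREREREREREREREREREREREbu7VVVRERERERERERERERERERERERERERERERERERERu7tVVRERERERERERERERERERERERERERERERERERERG7u1VVEREREREREREREREREREREREREREREREREREREbu7VVERERERERERERERERERERIhERERERERERERERERG7tVERERERERERERERERERESIiIREREREREREREREREbu1URERERERERERERERERERIiIiEREREREREREUQRERG7iBERERERERERERERERERIiIiIhEREREREREUREQRERuIiIERERERERERESIREREiIiIiERERERERERREREQRG4iIiIiIERERERESIiIiIRIiIiIhERERERERFEREREG7iIiIiIiIiBERESIiIiIiEiIiIiEREREiIRFERERERLuIiIiIiIiIiIgRIiIiIiIiIiIiIhIiIiIiFERERERERIiIiIiIiJmIiIiIgiIiIiIiIiIiIiIiIiIkREREREREiIiIiImZmZmIiIiIgiIiIiIiIiIiIiIiIkRERERERESIiIiIiZmZmZmZiIiIIiIiIiIiIiIiIiIiRERERERERIiIiIiImZmZmZmYiIIiIiIiIiIiIiIiIiJEREREREREqqqIiIiZmZmZmZMiIiIiIiIiIiIiIiIiIkRERERERESqqqqoiJmZmZmTMyIiIiIiIiIiIiIiIiIiRERERERERKqqqqqjMzMzkzMzIiIiIiIiIiIiIiIiIiREREREREREqqqqqqozMzMzMzMiIiIiIiIiIiIiIiIiRERERERERESqqqqqMzMzMzMzMyIiIiIiIiIiIiIiIiRERERERERERKqqozMzMzMzMzMyIiIiIiIiIiIiIiIiREREREREREREqjMzMzMzMzMzMzIiIiIiIiIiIiIiIkREREREREREREQzMzMzMzMzMzMzMiIiIiIiIiIiIiRERERERERERERERDMzMzMzMzMzMzMzIiIiIiIiIiIiIkREREREREREREREMzMzMzMzMzMzMzMiIiIiIiIiIiIiJEREREREREREREQzMzMzMzMzMzMzMyIiIiIiIiIiIiIiRERERERERERERDMzMzMzMzMzMzMzMiIiIiIiIiIiIiIkREREREREREREMzMzMzMzMzMzMzMyIiIiIiIiIiIiIiJEREREREREREQzMzMzMzMzMzMzMzMiIiIiIiIiIiIiIkRERERERERERDMzMzMzMzMzMzMzMyIiIiIiIiIiIiIiJEREREREREREMzMzMzMzMzMzMzMzIiIiIiIiIiIiIiIiIkREREREREQzMzMzMzMzMzMzMzMyIiIiIiIiIiIiIiIiJERERERERDMzMzMzMzMzMzMzMzMiIiIiIiIiIiIiIiIiREREREREMzMzMzMzMzMzMzMzMzIiIiIiIiIiIiIiIiJERERERETMwzMzMzMzMzMzMzMzMzIiIiIiIiIiIiIiIiRERERERMzMzDMzMzMzMzMzMzMzMzMzMiIiIiIiIiIiIkREREREzMzMzDMzMzMzMzMzMzMzMzMzIiIiIiIiIiIiRERERN3MzMzMwzMzMzMzMzMzMzMzMzMiIiIiIiIiIiJERETd3czMzMzDMzMzMzMzMzMzMzMzMyIiIiIiIiIiIkRE3d3d"/>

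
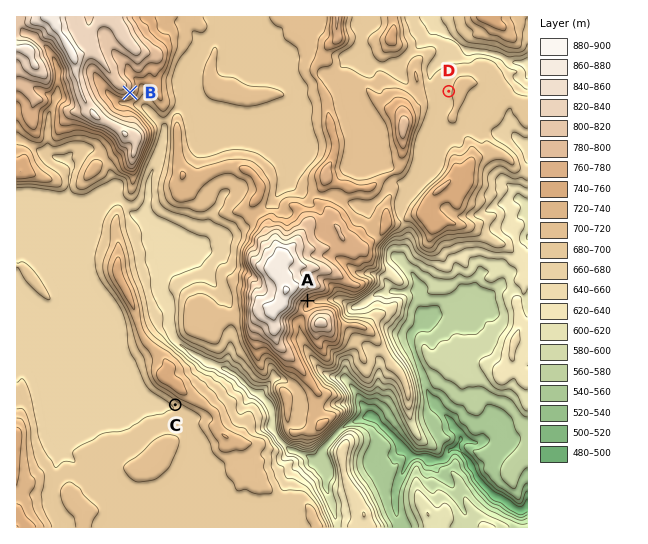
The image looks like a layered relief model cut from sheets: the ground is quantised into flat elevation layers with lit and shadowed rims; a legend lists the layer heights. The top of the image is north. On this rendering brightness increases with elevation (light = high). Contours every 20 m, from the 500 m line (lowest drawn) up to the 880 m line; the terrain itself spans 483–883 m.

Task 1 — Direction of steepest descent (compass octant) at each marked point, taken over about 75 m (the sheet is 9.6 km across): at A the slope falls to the SE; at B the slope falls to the SE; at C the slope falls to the SW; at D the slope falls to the W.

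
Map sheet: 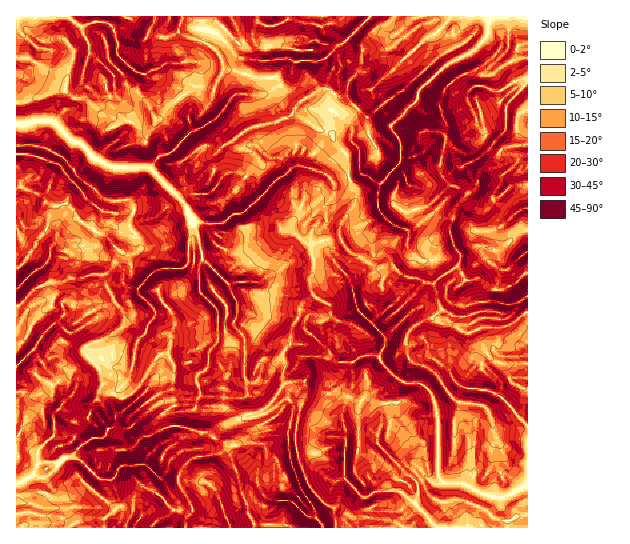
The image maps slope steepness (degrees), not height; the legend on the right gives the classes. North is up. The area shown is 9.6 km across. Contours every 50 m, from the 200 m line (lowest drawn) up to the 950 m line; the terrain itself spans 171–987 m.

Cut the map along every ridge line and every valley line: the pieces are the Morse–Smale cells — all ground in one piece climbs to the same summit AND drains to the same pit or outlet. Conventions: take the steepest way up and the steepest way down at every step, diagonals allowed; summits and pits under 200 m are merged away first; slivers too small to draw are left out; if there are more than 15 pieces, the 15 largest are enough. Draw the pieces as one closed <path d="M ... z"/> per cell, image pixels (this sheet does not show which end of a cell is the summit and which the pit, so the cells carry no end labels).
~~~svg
<path d="M154 16l-138 1 0 250 2 1 9-9 13-22 7-7 2-12 0-11-2-4 14 2 5-2 16 20 16 10 8 3 15 15-10 19-8 7 12 25 9 12 0 11-18 14-16 5-6 5 1 5 16 19 2 12-4 8 8-1 12 5 11-2 11-12 14-22 6-6 6-2 8 14-3 15 1 24-10 9 1 11 2 2 17-1 15 5 8 0 9 7 15 5 5-5-3-12 1-4 14-8 18-6 20-26-2-4 2-12-2-14 8-10 1-16 5-8-7-4-33 1-20-9 0-5-6-11-2-6-26-26 14-6 6-7-2-8-6-5-3-8 11-2 10-8 13-4 33-34 18-12 25 7 11 9 14-4 0-22-11-10-3-8-4-5-12-4-24-14 4-9-10-10-12-18-22 0-16-6-12-2-4-11-6-9-12-8-16-4-8-5-12 5-18-4 6-11z"/><path d="M527 312l-21 15-27 1-10 5-10-2-7 10-3 8 2 14-2 6-20-14-2-12-4-4-17 1-7-3-10 0-4 4-6 16-10-2-7 1-11 7-13 0-9-12-24-21-1-7-3-3-3-1-3 3-4 11 0 10-8 10 2 10-2 16 2 4 19-1-3 8 2 9-7 28 1 27 15 36 13 14 10 5 2 19 191-1z"/><path d="M102 275l-33 4-8 4-14 0-14 8-17 16 1 221 134 0 8-9 8-3 7-7 16 4 3-3-1-4-13-23 0-8 2-5 13-13 25-4 6-4 0-6-19-11-8 0-15-5-17 1-2-2-1-11 10-9-1-24 3-15-8-14-6 2-6 6-14 22-11 12-11 2-12-5-8 1 4-8-2-12-16-19-1-5 6-5 16-5 18-14 0-11-9-12z"/><path d="M527 16l-372 0 0 6-7 11 13 4 6 0 12-5 8 5 16 4 12 8 6 9 4 11 12 2 16 6 22 0 12 18 10 10-4 9 24 14 12 4 4 5 3 8 11 10 1 22 13-4 20 11 20-25 0-14-10-19 24-23 5-14 18-16 17 19 11 0 11-7 16 6 8 0 17-11 10-2z"/><path d="M439 73l-19 16-5 14-24 23 10 19 0 14-2 6-18 19-20-11-12 5 7 13 0 7-4 11-12 17 0 12 11 15 8 3 16 11 18 0 14 10 8 0 16 7 24-16 5-6 0-8-7-9-4-14 0-5 8-21 10-12 7 0 9 6 10 0 2-8 5-6 1-8 21-21 6-2 0-29-14-1-9-3 2-16 17-19 3-7-9 1-17 11-8 0-16-6-11 7-11 0z"/><path d="M301 165l-10 3-4 5-8 4-33 34-13 4-10 8-11 2 3 8 6 5 2 8-6 7-14 6 26 26 2 6 6 11 0 5 20 9 33-1 7 4 2-2 2-11 12-9-2-7 0-12 2-5-1-26 11-7 10 0 7-3 0-11 15-23 1-12-7-14-16 4-8-8z"/><path d="M339 237l-6 3-10 0-11 7 1 26-2 5 0 12 2 7-12 9-4 12 7 5 1 7 14 11 19 22 13 0 11-7 7-1 10 2 6-16 4-4 10 0 7 3 17-1 4 4 2 12 20 14 2-6-2-14 3-8 8-11-9-6-8 0-11-6 9-8-6-24-20-9-8 0-14-10-18 0-5-3-11-8-8-3z"/><path d="M303 381l-17 2-21 26-28 11-5 6 3 13-5 5-5-1 12 30 4 20 7 13 0 8 7 11 31 0 1 3 49-1-1-18-10-5-13-14-15-36-1-27 7-28-2-9 3-4z"/><path d="M66 203l-5 2-13 0 1 13-2 12-7 7-13 22-11 10 1 38 16-16 14-8 14 0 8-4 12 0 9-4 13 0 6-3 12-19-15-17-8-3-16-10z"/><path d="M226 444l-1 5-6 4-28 6-12 16 0 8 14 27-6 8-1 10 69-1-7-13 0-8-7-13-4-20z"/><path d="M474 193l-7 0-12 16-6 22 4 14 7 9 0 8-3 4 6 11 3 3 13-1 16 10 5-15 5-4-10-3-10-10-1-6 4-17 15-9 10-10-20-16-10 0z"/><path d="M527 185l-17 2-11 10-6 2 20 16-10 10-15 9-4 17 6 12 15 7-5 4-3 15 6 0 11-5 14-11z"/><path d="M458 267l-15 8-10 8 8 27-8 9 10 5 8 0 10 5 4-4 20-8 16 3 5-1 9-8 0-8-17 0-2-2-1-12-16-10-13 1z"/><path d="M527 273l-13 11-11 5-7 1 0 11 2 2 18 0-1 8-6 6-7 3-12-3-11 2-17 8-2 3 9 3 10-5 27-1 20-14 2-2z"/><path d="M527 155l-5 1-21 21-1 8-7 9 1 5 5-2 11-10 18-2z"/>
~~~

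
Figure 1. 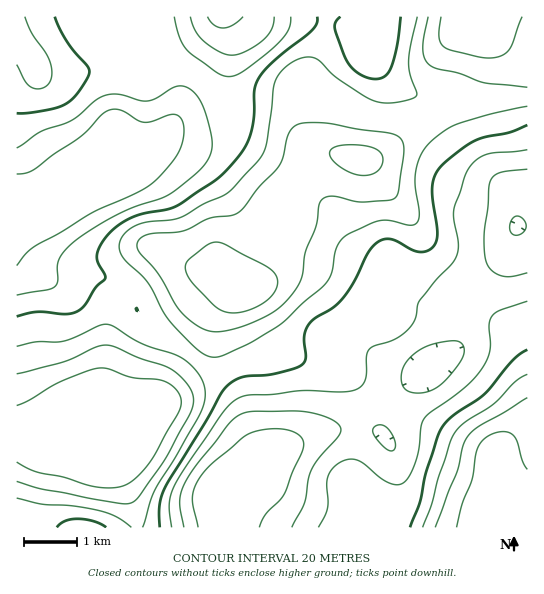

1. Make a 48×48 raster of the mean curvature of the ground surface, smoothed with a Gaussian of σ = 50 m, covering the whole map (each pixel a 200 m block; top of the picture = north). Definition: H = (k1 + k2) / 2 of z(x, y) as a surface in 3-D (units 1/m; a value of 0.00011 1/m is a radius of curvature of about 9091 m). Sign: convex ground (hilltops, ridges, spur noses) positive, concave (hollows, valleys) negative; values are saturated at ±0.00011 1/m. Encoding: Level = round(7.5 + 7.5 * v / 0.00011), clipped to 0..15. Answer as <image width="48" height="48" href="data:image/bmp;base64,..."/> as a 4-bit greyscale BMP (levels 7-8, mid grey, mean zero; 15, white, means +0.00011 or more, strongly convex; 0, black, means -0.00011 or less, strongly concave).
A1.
<image width="48" height="48" href="data:image/bmp;base64,Qk32BAAAAAAAAHYAAAAoAAAAMAAAADAAAAABAAQAAAAAAIAEAAATCwAAEwsAABAAAAAAAAAAAAAAABEREQAiIiIAMzMzAERERABVVVUAZmZmAHd3dwCIiIgAmZmZAKqqqgC7u7sAzMzMAN3d3QDu7u4A////AHVlMQElv9l2VDRniHeJqYiIYxScuZvKZTJEIiNXzrZDMzRWiHZniIiZhRFay7y3NAJVV5qr3qQQASRGh1RWiZmZlyA4vMyUN0aZm+7czaUAABNGdkRYq7qqpzJZqryDa5zLvO7dzdpQAAJGhkV63ty6hTSKl5ynm87bqrzd7v+0AAFGdkR63+7JUQSado3sybzKiJq93v/5MSNXZCJGnN23IANod6//x5qph3iau9/7ZDRWUgATRpqVEBNXis//yImZiId4ib3bhUM0QxEjI1djEkVnrO//yYmqmIiHeL3cl0ECRERVQ0VTNYiImrzuyoirqYiIic//2mMSV3dmZmdlV6qYd3eLyoibuYmZic///IUzaIdmZ4mZd5mHdkNIu4iKu6qpib//6odVeZdmiZq6hlRFZlM3vYiKu7upiL79dXhmmqmJqqq6hkECV2VGrHeImry5iK3GE3mIq7u8uqqpdkEANmZmiXd2Z6vKmZlzA4l3mqvLqJmHZlIAE0VmdndkNYvLqGQgFYdmd4modndmeHQhIiRndniGRXrLdBAAOJdlRFd1VWZoq7h2UyR5h4mXZWm5QAAEm7l1Q0VDRmZ5vMuqlUerqZqoZEioIAJ73LqpdmUyRmZ4mqqrlVi8u5qoU0i4IAa9yZvty6dDV2VWeHiahVipmol1M2mnICfMl4z//9t1eXVFd2eIZFiGZ1UyJXh0ADi7mJz///2om6dFZmeHVGh1VkREaJdCEmrLqqz/7My5m7lkRWeHVWdlVmeJq7dEaKzLqrzKh4mYeKl0NGiYh3ZVZ5qqvcl57+3LmbuFRFeHZnhzE2m7qYZVZ4mYrNqu//7amspkNGiYZVdzAnvduYdjNUZlabqu///Km9plaJq6hVeEEo78hnhiAzVCJXiK7/yHnNl3m7u7lliWNt/pRGlzA2ZSElVEeZZFjLhoq7qZdVeXe/+1JHqUJIhjIjQxIzIkipZoqph3VFiYrvxzNpqENpl1QzQyESM0aIZ5u5h2VWmZvsc0aJhjNYmHZUREMjREVmZ6zLmHZomqvJQkd2UyNGiHZURWVEVlRFVomqmHeJvd24MldkIjRHd3dURohkVlVEVVV4mYm9///ZQ1d1Ild4ZWdlRol1RWZlVERYu73v///rdXiGRXmadVd2RFiFM0Z3dTR6zLzLqZq7qZqYd5mJdWeHQRWHMSWJhjOMuYdlMjWKqqqpiZlod4qnMAKJURSKliOLuGVUM0V4iImrqZhoqrzJQASrchSbpjN7uWV4iIiHdVaaqIiKzc3KdVnelDasp2aL23etyodmZDNXh3ia7suqqrz/xmnMl4m9/Jist1RWdkI1d3ip77iJvMzuyZzrdorf/rmYUQJYqXVWiZmp7qd4qqqruazZU0et/9uWIABZzcmJqqma3Jd4iHZ4mpqmMiJIztyWMAA4z/yqq6mKqYdmVVVoqpdjNDEDeaqGVCAUr/66q8lZiHZURFZ6y4YhJVIBRnh2Z2MSbP65q8lZiHZERXeby5YgNmQjV5mHeIYhOe2pm8lg=="/>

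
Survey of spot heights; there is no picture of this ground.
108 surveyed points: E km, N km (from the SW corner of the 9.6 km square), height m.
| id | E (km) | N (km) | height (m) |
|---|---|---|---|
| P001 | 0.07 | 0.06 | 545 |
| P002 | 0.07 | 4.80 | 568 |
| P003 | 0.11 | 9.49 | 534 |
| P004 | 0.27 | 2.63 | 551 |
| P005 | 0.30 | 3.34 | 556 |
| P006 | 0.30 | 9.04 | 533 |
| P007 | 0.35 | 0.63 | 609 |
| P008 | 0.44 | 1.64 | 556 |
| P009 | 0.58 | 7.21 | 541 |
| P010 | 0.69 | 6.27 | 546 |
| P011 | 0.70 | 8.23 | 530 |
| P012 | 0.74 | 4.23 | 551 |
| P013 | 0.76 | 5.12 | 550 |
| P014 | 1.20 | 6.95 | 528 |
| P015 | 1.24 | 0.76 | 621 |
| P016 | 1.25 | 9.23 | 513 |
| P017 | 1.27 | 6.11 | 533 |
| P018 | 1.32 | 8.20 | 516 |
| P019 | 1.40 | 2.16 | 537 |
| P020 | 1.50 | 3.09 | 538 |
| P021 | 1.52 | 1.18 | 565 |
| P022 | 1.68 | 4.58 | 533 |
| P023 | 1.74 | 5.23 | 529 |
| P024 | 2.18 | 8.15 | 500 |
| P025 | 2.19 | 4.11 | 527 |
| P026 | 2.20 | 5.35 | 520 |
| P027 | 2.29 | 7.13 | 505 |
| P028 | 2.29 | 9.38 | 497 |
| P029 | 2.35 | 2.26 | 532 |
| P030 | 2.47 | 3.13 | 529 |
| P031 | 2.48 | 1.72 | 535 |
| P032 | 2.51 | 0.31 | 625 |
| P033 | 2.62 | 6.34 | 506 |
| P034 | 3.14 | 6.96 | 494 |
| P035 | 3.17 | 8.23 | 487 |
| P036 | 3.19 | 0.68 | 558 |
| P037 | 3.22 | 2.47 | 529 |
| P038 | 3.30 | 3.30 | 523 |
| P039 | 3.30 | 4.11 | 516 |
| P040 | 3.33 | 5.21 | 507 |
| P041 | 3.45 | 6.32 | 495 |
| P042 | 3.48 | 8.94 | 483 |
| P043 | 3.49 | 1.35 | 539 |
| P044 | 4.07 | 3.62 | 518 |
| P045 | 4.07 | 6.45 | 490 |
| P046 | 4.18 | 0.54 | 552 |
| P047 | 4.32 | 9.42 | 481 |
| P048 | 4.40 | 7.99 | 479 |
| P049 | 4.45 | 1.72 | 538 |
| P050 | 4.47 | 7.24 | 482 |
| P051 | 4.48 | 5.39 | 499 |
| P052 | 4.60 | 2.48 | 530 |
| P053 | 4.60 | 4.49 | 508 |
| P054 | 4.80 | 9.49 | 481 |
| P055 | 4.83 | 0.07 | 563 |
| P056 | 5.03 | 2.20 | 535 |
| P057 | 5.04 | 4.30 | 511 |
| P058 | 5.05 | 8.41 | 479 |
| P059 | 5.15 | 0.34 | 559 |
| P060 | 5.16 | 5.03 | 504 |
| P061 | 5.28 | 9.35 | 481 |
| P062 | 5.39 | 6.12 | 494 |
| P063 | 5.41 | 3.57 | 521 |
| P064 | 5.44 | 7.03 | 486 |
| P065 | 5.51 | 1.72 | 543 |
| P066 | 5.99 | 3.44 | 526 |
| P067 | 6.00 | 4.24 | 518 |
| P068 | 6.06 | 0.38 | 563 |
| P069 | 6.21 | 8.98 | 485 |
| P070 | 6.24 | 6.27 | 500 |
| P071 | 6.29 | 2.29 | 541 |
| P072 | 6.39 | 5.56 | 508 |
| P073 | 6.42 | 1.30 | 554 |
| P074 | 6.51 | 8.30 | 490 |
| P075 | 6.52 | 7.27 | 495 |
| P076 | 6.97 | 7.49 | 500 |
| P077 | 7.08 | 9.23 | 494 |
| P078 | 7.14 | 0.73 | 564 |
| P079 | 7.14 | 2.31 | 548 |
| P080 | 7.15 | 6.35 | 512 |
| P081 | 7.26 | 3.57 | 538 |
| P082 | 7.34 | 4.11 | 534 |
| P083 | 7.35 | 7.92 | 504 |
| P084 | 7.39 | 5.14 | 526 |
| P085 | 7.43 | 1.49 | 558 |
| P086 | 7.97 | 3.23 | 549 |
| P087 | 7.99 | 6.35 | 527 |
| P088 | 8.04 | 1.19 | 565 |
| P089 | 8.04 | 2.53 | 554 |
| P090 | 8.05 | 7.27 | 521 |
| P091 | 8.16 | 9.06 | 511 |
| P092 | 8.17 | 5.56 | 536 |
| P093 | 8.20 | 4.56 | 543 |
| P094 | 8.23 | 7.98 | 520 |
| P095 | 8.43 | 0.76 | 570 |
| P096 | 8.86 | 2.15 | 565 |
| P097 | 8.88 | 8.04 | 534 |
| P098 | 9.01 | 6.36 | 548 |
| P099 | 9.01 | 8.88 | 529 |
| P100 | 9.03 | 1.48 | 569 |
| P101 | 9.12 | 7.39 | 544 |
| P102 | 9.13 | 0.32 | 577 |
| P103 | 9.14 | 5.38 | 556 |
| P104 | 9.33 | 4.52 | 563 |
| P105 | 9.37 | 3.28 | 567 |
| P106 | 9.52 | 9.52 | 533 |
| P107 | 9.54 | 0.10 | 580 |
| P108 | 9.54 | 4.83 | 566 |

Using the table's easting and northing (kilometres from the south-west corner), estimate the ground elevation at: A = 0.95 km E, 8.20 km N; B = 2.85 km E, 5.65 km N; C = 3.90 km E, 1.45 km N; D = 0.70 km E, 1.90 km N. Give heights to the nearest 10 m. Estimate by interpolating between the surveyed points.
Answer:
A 520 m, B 510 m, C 540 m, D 540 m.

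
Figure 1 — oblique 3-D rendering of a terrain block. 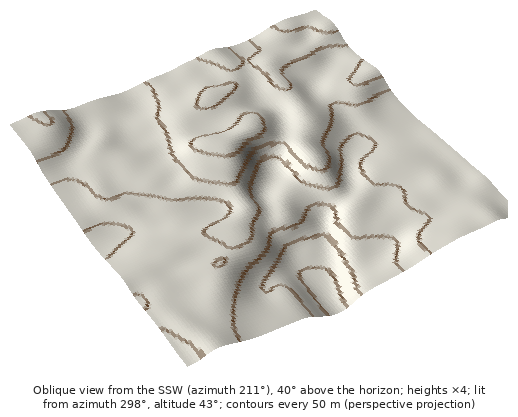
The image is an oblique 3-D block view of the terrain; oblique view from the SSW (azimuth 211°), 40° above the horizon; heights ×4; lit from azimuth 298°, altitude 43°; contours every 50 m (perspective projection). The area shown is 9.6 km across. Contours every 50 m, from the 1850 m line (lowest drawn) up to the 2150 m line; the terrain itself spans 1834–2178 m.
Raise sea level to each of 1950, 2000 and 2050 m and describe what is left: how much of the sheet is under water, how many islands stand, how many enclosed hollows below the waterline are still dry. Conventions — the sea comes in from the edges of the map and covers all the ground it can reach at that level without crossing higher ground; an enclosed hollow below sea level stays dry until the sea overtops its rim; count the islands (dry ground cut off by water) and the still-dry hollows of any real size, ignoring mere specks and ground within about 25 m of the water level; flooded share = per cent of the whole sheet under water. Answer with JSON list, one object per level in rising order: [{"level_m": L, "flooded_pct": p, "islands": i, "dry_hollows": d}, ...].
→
[{"level_m": 1950, "flooded_pct": 13, "islands": 0, "dry_hollows": 0}, {"level_m": 2000, "flooded_pct": 38, "islands": 0, "dry_hollows": 0}, {"level_m": 2050, "flooded_pct": 68, "islands": 0, "dry_hollows": 0}]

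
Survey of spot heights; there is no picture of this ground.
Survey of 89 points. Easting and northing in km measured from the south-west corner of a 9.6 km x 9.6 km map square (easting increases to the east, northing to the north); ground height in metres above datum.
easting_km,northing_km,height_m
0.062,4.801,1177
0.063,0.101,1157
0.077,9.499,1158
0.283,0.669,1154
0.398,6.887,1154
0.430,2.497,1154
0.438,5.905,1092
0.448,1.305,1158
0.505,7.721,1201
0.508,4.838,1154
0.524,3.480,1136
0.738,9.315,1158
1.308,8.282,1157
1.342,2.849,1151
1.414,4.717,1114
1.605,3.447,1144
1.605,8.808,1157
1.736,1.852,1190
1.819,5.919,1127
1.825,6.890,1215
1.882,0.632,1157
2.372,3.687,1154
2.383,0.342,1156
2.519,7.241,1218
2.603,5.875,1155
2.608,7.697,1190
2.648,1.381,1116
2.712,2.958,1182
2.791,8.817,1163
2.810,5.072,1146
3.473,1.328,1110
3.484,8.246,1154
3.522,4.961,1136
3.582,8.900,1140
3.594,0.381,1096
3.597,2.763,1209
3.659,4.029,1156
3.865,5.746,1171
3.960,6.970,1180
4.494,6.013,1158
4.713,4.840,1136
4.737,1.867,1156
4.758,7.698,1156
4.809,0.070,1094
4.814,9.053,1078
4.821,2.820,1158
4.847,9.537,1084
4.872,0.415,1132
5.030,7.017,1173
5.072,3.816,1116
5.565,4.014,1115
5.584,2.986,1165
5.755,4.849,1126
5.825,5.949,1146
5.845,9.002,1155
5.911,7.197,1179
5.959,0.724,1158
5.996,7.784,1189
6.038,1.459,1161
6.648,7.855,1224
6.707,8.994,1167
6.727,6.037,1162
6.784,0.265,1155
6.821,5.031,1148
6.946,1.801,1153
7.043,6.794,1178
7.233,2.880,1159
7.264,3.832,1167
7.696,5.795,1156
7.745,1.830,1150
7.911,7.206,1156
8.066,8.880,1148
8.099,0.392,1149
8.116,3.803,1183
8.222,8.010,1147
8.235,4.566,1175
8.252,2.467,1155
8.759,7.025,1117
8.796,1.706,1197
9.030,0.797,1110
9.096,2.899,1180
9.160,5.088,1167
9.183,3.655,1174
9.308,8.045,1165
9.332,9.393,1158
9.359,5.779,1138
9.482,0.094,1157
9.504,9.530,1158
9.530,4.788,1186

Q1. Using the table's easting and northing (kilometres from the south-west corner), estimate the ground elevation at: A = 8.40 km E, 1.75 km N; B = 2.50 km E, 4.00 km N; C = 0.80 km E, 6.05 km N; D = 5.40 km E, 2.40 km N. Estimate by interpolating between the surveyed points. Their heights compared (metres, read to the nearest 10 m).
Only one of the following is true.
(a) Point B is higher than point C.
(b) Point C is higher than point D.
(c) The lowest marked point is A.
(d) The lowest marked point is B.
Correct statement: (a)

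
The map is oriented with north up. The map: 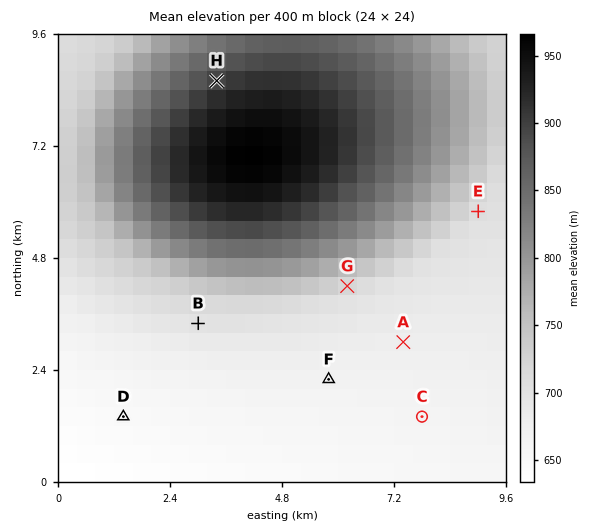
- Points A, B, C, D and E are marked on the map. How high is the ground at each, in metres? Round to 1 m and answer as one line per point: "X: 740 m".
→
A: 679 m
B: 698 m
C: 664 m
D: 649 m
E: 705 m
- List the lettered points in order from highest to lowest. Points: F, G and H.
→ H G F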